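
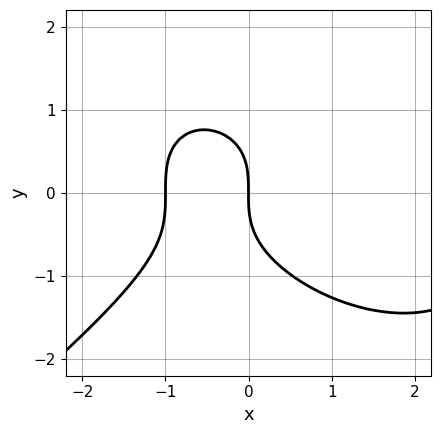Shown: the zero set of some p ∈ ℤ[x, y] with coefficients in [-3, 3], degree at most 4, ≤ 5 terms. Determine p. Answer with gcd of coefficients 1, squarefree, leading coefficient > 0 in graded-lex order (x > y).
First, the degree is 3 — the shape is more complex than any degree-2 curve.
Next, reading off the gridlines: one y-axis crossing is at y = 0; the x-axis gridline crossings are at x ∈ {-1, 0}.
Finally, assembling these constraints gives the stated polynomial.

x^3 - 2*y^3 - 2*x^2 - 3*x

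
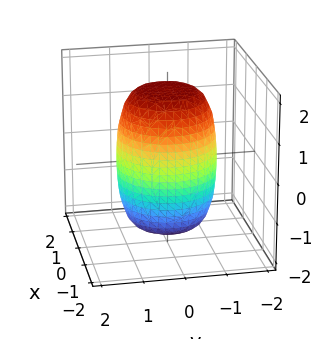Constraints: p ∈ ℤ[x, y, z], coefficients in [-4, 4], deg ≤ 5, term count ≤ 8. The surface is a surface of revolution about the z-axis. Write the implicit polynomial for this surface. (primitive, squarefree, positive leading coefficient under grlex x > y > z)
2*x^4 + 4*x^2*y^2 + 2*y^4 - x^2 - y^2 + z^2 - 3

The degree is 4 — a generic line meets the surface in up to 4 points.
By symmetry, the z-axis is an axis of rotation, so x and y enter only as x² + y².
Observable constraints: a circular section at z = 1 has radius between 1 and 2.
Matching integer coefficients to the picture gives p.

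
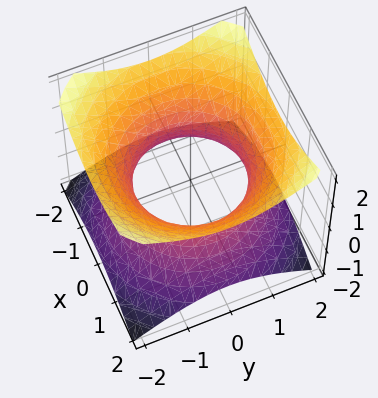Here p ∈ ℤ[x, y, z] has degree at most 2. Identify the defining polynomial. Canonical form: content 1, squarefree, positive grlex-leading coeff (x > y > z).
2*x^2 + 2*y^2 - 3*z^2 - 3

First, degree: an hourglass — one-sheet hyperboloid; a quadric, so deg p = 2.
Next, symmetries: mirror symmetry z ↦ −z ⇒ only even powers of z; the z-axis is an axis of rotation, so x and y enter only as x² + y².
Next, reading off the gridlines: a circular section at z = 1 has radius between 1 and 2; it misses every integer gridline on the z-axis.
Finally, the integer polynomial consistent with all of this is the stated p.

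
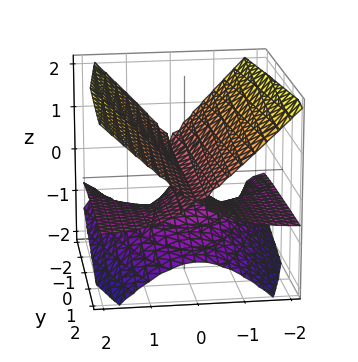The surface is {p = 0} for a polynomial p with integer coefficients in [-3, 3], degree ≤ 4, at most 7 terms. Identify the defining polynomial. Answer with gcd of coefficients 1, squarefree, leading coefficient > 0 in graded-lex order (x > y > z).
3*x^2*z - y*z^2 - 3*z^3 + 2*x^2 - 2*z^2

First, the degree is 3 — no degree-2 surface has this shape.
Then, observable constraints: one x-axis crossing is at x = 0; every point of the y-axis in the box is on the surface; it meets the z-axis at z = 0 (among the integer gridlines).
Finally, together with the visible shape, these determine p as stated.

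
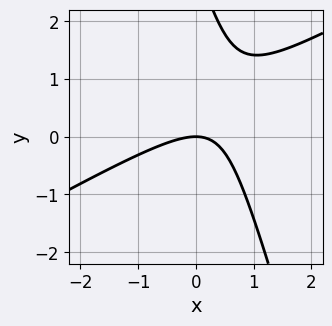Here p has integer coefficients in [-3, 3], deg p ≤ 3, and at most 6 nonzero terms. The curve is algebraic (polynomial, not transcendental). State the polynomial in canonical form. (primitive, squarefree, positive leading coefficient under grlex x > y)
2*x^2 - 3*x*y - y^2 + 3*y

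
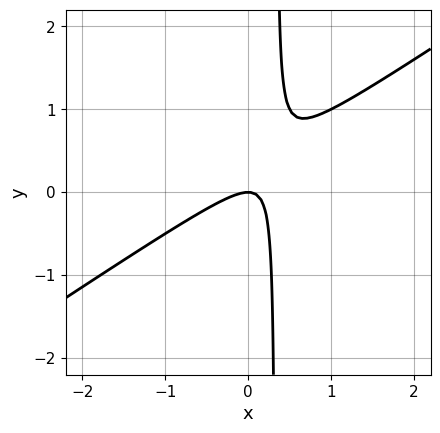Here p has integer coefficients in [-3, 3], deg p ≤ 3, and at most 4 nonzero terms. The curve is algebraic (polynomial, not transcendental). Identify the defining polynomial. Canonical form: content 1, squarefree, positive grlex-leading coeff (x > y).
1. The degree is 2 — a generic line meets the curve in up to 2 points.
2. From the axis intercepts and sections: it crosses the x-axis at the gridline x = 0; one y-axis crossing is at y = 0.
3. The integer polynomial consistent with all of this is the stated p.

2*x^2 - 3*x*y + y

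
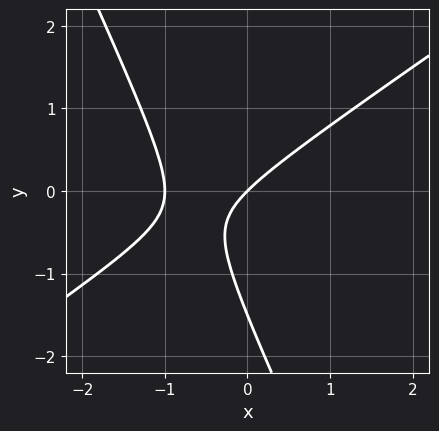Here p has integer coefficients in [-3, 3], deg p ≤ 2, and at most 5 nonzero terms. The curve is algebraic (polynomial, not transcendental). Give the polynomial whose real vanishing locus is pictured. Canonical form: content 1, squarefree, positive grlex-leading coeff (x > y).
First, deg p = 2. No degree-1 curve has this shape.
Then, from the axis intercepts and sections: one y-axis crossing is at y = 0; among the integer gridlines, it crosses the x-axis at x ∈ {-1, 0}.
Finally, fitting integer coefficients to these (and the overall shape) gives p.

3*x^2 - 3*x*y - 2*y^2 + 3*x - 3*y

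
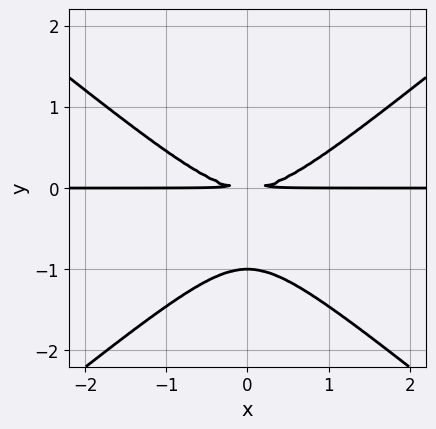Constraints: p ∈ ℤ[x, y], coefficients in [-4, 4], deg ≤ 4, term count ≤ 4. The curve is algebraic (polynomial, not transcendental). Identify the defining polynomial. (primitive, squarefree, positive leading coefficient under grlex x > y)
2*x^2*y - 3*y^3 - 3*y^2

First, degree: the shape is more complex than any degree-2 curve, so deg p = 3.
Next, symmetries: mirror symmetry x ↦ −x ⇒ only even powers of x.
Then, from the visible intercepts: every point of the x-axis in the box is on the curve; it meets the y-axis at y = -1 (among the integer gridlines).
Finally, together with the visible shape, these determine p as stated.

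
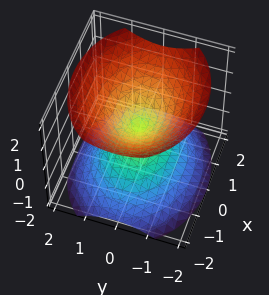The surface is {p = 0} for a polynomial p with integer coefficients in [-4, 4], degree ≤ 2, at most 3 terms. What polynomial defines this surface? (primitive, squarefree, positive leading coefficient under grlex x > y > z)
2*x^2 + 3*y^2 - 3*z^2

I count 2 distinct pieces. They look like related sheets of one shape, so recover p as a whole.
Degree: a double cone through the origin; a quadric, so deg p = 2.
Symmetries: mirror symmetry y ↦ −y ⇒ only even powers of y; it's symmetric under z → −z, forcing even powers of z; it's symmetric under x → −x, forcing even powers of x.
Against the integer gridlines: one z-axis crossing is at z = 0; it meets the y-axis at y = 0 (among the integer gridlines); one x-axis crossing is at x = 0.
Together with the visible shape, these determine p as stated.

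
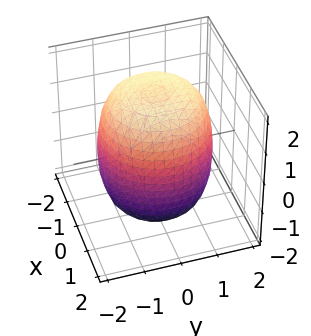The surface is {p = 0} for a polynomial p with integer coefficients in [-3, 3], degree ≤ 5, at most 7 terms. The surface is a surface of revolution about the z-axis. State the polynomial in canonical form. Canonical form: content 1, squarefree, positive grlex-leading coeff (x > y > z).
x^4 + 2*x^2*y^2 + y^4 - x^2 - y^2 + z^2 - 3

First, deg p = 4. The shape is more complex than any degree-3 surface.
Then, symmetries: the surface is invariant under rotation about z: p = q(x² + y², z).
Next, reading off the gridlines: a circular section at z = -1 has radius between 1 and 2.
Finally, the integer polynomial consistent with all of this is the stated p.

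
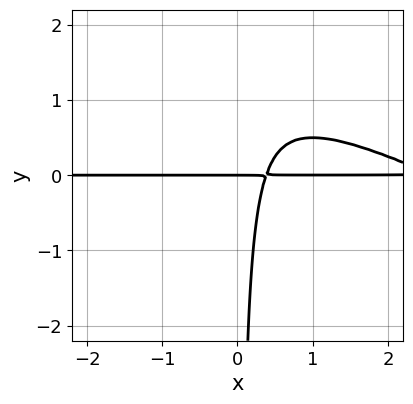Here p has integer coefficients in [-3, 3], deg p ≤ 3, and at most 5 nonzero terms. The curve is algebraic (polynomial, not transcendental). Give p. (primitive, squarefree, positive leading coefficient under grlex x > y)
x^2*y + 2*x*y^2 - 3*x*y + y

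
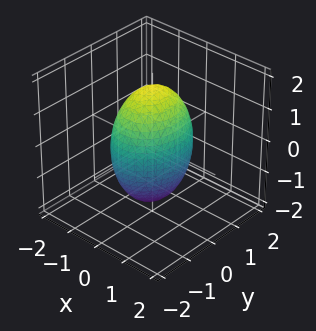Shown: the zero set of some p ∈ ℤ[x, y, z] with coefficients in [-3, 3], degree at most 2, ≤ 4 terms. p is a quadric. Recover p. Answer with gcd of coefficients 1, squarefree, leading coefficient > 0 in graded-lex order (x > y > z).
1. Degree: bounded and convex; a quadric, so deg p = 2.
2. Symmetries: the x ↦ −x reflection is a symmetry, so x appears only in even powers; it's symmetric under y → −y, forcing even powers of y; the z ↦ −z reflection is a symmetry, so z appears only in even powers.
3. From the axis intercepts and sections: among the integer gridlines, it crosses the x-axis at x ∈ {-1, 1}.
4. Solving for integer coefficients yields p as stated.

3*x^2 + 2*y^2 + z^2 - 3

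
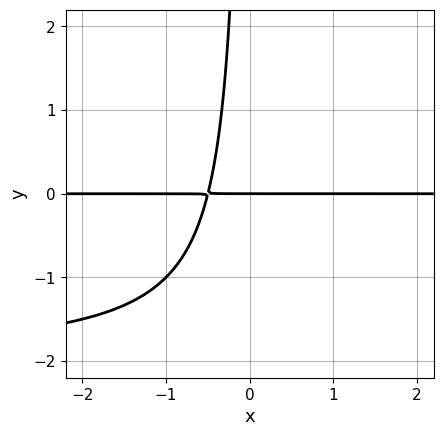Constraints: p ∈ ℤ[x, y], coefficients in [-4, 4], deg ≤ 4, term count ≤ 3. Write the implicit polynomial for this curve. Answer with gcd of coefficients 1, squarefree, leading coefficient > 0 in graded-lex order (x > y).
1. deg p = 3. The shape is more complex than any degree-2 curve.
2. Checking where it meets the axes: it meets the y-axis at y = 0 (among the integer gridlines); the visible x-axis segment lies entirely on the curve.
3. Matching integer coefficients to the picture gives p.

x*y^2 + 2*x*y + y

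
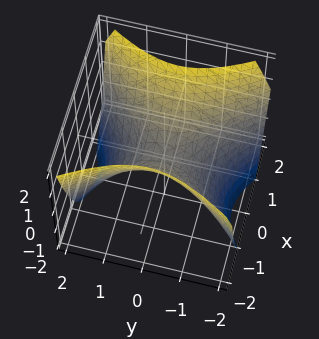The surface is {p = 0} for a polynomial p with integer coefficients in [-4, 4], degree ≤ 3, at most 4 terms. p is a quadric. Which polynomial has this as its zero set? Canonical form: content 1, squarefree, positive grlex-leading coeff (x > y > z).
3*x^2 - 2*y^2 - 3*z

First, degree: a saddle surface; a quadric, so deg p = 2.
Next, symmetries: it's symmetric under x → −x, forcing even powers of x; the y ↦ −y reflection is a symmetry, so y appears only in even powers.
Then, from the axis intercepts and sections: it crosses the z-axis at the gridline z = 0; it crosses the x-axis at the gridline x = 0.
Finally, solving for integer coefficients yields p as stated.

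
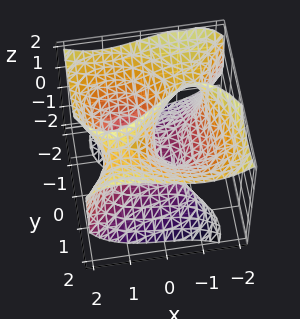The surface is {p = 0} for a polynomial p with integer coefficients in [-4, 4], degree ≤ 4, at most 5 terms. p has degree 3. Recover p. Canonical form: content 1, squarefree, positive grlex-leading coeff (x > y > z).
2*x^3 - 2*y^3 + 3*y*z^2 - 3*x*z - 2*x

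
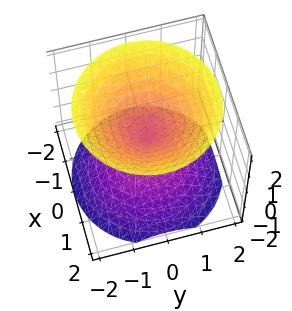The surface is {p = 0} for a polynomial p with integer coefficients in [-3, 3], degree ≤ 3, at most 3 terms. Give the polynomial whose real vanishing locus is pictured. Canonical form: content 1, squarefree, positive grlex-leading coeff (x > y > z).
x^2 + y^2 - z^2

1. The picture has 2 separate pieces. They look like related sheets of one shape, so recover p as a whole.
2. Degree: two nappes meeting at a single point; a quadric, so deg p = 2.
3. Symmetries: mirror symmetry z ↦ −z ⇒ only even powers of z; every cross-section ⟂ z is a circle, so x, y appear only via x² + y².
4. Against the integer gridlines: it crosses the z-axis at the gridline z = 0; one y-axis crossing is at y = 0; a circular section at z = 1 has radius exactly 1.
5. Putting this together gives p.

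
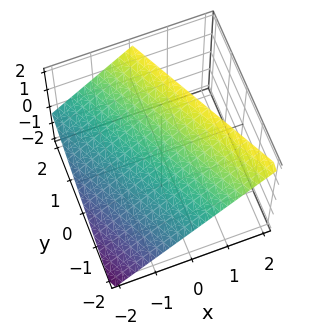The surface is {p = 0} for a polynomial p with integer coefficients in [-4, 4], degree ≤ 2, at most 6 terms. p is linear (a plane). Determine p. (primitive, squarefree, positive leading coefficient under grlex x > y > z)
(a) The degree is 1 — the surface is flat (a plane).
(b) From the visible intercepts: one z-axis crossing is at z = 1; one x-axis crossing is at x = -1; one y-axis crossing is at y = -2.
(c) Together with the visible shape, these determine p as stated.

2*x + y - 2*z + 2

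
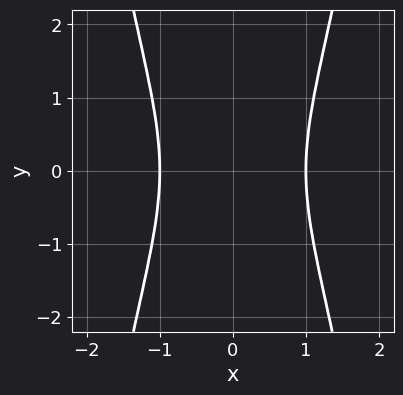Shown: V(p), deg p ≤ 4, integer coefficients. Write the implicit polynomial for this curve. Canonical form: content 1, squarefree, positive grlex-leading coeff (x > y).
2*x^4 - y^2 - 2

First, degree: no degree-3 curve has this shape, so deg p = 4.
Next, symmetries: it's symmetric under y → −y, forcing even powers of y; it's symmetric under x → −x, forcing even powers of x.
Next, against the integer gridlines: the curve avoids every integer y-axis point in the box; among the integer gridlines, it crosses the x-axis at x ∈ {-1, 1}.
Finally, fitting integer coefficients to these (and the overall shape) gives p.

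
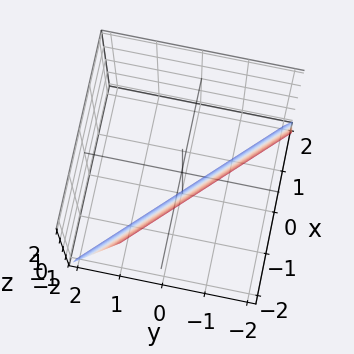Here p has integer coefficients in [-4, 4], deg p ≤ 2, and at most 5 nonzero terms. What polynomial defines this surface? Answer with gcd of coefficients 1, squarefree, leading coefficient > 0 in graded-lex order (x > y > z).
1. Degree: every cross-section is a straight line — this is a plane, so deg p = 1.
2. Against the integer gridlines: it crosses the z-axis at the gridline z = -2.
3. These observations pin down the coefficients.

3*x + 3*y + z + 2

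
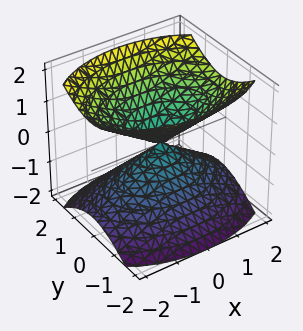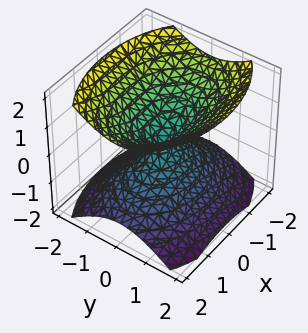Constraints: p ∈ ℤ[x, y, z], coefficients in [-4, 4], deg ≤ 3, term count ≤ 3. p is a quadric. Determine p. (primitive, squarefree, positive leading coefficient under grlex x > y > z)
x^2 + 2*y^2 - 2*z^2

First, I count 2 distinct pieces. Treating them together as one polynomial.
Then, deg p = 2. A double cone through the origin; a quadric.
Then, symmetries: mirror symmetry y ↦ −y ⇒ only even powers of y; mirror symmetry z ↦ −z ⇒ only even powers of z; mirror symmetry x ↦ −x ⇒ only even powers of x.
Next, against the integer gridlines: it meets the x-axis at x = 0 (among the integer gridlines); it meets the y-axis at y = 0 (among the integer gridlines); it meets the z-axis at z = 0 (among the integer gridlines).
Finally, solving for integer coefficients yields p as stated.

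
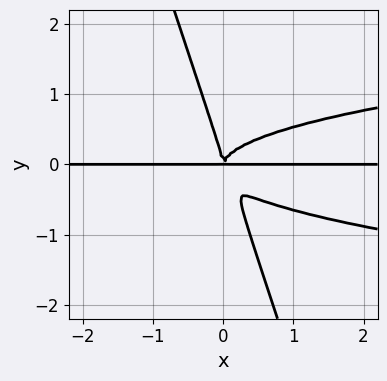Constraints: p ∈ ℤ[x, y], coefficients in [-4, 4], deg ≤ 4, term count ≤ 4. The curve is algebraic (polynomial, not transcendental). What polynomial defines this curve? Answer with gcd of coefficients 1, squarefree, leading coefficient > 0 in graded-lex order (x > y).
(a) deg p = 4. The shape is more complex than any degree-3 curve.
(b) Observable constraints: every point of the x-axis in the box is on the curve.
(c) The integer polynomial consistent with all of this is the stated p.

3*x*y^3 + y^4 - x^2*y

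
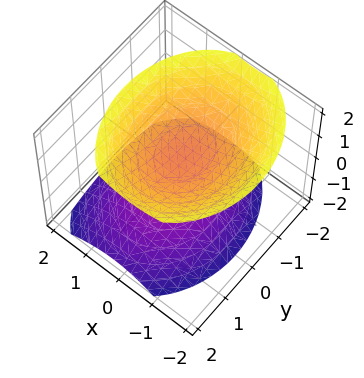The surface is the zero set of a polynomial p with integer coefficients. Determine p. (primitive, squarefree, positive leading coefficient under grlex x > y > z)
3*x^2 + x*z + 2*y^2 - 3*z^2 + 2

First, I count 2 distinct pieces.
Next, degree: the shape is more complex than any degree-1 surface, so deg p = 2.
Then, checking where it meets the axes: the surface avoids every integer x-axis point in the box; no y-intercept at any integer in the box.
Finally, fitting integer coefficients to these (and the overall shape) gives p.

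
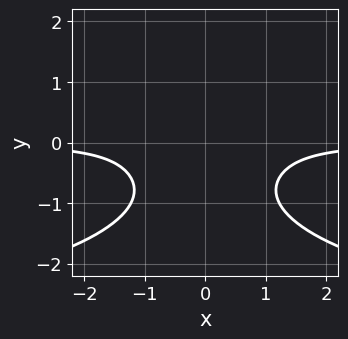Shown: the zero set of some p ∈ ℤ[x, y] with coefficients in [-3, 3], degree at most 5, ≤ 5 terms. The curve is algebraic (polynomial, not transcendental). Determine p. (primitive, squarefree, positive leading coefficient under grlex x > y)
x^2*y^2 + y^4 + 3*x^2*y + 2

The degree is 4 — the shape is more complex than any degree-3 curve.
Symmetries: mirror symmetry x ↦ −x ⇒ only even powers of x.
Reading off the gridlines: the curve avoids every integer x-axis point in the box; the curve avoids every integer y-axis point in the box.
Matching integer coefficients to the picture gives p.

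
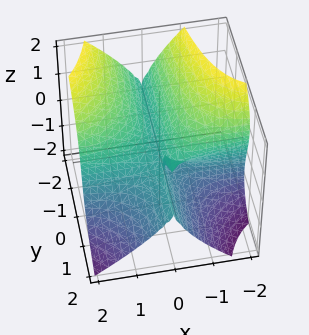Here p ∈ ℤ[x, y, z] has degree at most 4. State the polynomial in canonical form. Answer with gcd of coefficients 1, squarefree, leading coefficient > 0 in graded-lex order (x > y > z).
2*x^2*y + z^3 - x^2 + x*z

The degree is 3 — the shape is more complex than any degree-2 surface.
From the axis intercepts and sections: it crosses the x-axis at the gridline x = 0; every point of the y-axis in the box is on the surface; it meets the z-axis at z = 0 (among the integer gridlines).
The integer polynomial consistent with all of this is the stated p.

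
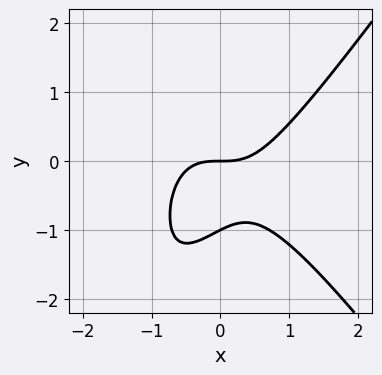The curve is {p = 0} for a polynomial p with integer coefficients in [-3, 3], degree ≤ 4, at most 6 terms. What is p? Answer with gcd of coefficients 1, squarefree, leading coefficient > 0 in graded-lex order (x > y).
2*x^3 - x*y^2 - 2*y^2 - 2*y

deg p = 3.
Reading off the gridlines: one x-axis crossing is at x = 0; the y-axis gridline crossings are at y ∈ {-1, 0}.
Assembling these constraints gives the stated polynomial.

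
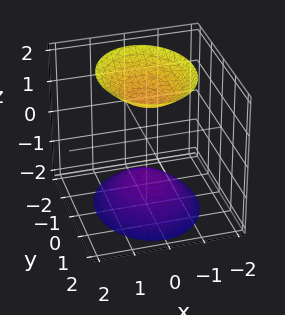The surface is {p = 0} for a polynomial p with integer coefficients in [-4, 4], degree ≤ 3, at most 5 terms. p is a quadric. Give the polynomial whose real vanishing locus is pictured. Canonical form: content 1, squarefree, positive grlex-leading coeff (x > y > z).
(a) The picture has 2 separate pieces. Treating them together as one polynomial.
(b) Degree: two separate bowl-shaped sheets opening away from each other; a quadric, so deg p = 2.
(c) Symmetries: mirror symmetry x ↦ −x ⇒ only even powers of x; the z ↦ −z reflection is a symmetry, so z appears only in even powers; mirror symmetry y ↦ −y ⇒ only even powers of y.
(d) Against the integer gridlines: no y-intercept at any integer in the box; the surface avoids every integer x-axis point in the box.
(e) Putting this together gives p.

3*x^2 + 2*y^2 - 2*z^2 + 3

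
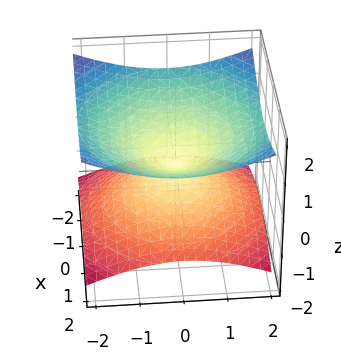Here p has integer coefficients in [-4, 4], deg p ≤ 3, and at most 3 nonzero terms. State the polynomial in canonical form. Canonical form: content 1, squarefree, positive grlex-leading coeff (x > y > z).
x^2 + y^2 - 3*z^2

The degree is 2 — two nappes meeting at a single point; a quadric.
Symmetries: every cross-section ⟂ z is a circle, so x, y appear only via x² + y²; the z ↦ −z reflection is a symmetry, so z appears only in even powers.
Against the integer gridlines: it meets the z-axis at z = 0 (among the integer gridlines); one x-axis crossing is at x = 0; it meets the y-axis at y = 0 (among the integer gridlines); a circular section at z = 1 has radius between 1 and 2.
The integer polynomial consistent with all of this is the stated p.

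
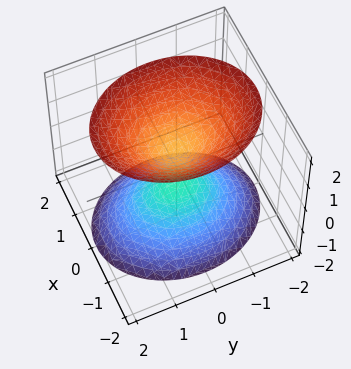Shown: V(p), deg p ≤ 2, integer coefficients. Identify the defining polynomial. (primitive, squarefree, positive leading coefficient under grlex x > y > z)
3*x^2 + 2*y^2 - 2*z^2 + 1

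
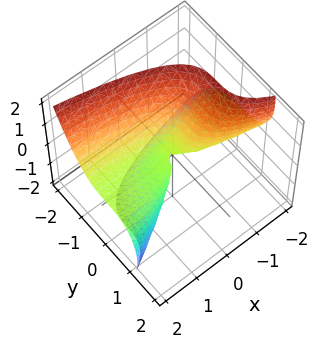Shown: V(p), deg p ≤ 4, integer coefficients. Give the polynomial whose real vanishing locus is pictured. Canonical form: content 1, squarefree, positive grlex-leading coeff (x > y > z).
3*y^3 + 3*x*z + 2*z^2

1. The degree is 3 — a generic line meets the surface in up to 3 points.
2. Against the integer gridlines: it meets the y-axis at y = 0 (among the integer gridlines); it meets the z-axis at z = 0 (among the integer gridlines); the visible x-axis segment lies entirely on the surface.
3. Together with the visible shape, these determine p as stated.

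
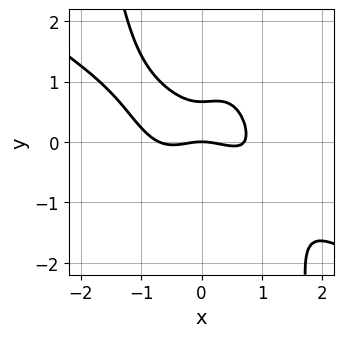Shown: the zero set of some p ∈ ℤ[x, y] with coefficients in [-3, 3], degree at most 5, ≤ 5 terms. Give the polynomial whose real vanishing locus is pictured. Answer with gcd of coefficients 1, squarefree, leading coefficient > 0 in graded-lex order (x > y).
(a) The degree is 4 — a generic line meets the curve in up to 4 points.
(b) Observable constraints: one y-axis crossing is at y = 0; it meets the x-axis at x = 0 (among the integer gridlines).
(c) Together with the visible shape, these determine p as stated.

2*x^4 + 3*x^3*y - x^2 + 3*y^2 - 2*y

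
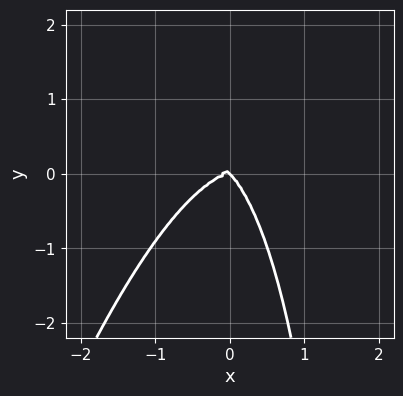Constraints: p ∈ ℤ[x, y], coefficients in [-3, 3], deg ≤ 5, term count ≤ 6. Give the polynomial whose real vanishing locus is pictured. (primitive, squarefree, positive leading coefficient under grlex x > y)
(a) deg p = 4. No degree-3 curve has this shape.
(b) Against the integer gridlines: it meets the x-axis at x = 0 (among the integer gridlines); it crosses the y-axis at the gridline y = 0.
(c) Solving for integer coefficients yields p as stated.

3*x^4 + 3*x^2*y^2 - x*y^3 + 3*x*y^2 + 3*y^3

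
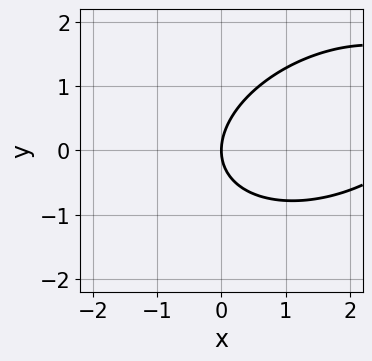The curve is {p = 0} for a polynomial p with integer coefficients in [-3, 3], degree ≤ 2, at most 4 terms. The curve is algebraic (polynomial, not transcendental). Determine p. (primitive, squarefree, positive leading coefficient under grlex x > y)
x^2 - x*y + 2*y^2 - 3*x

1. The degree is 2 — the shape is more complex than any degree-1 curve.
2. Reading off the gridlines: it meets the x-axis at x = 0 (among the integer gridlines); it meets the y-axis at y = 0 (among the integer gridlines).
3. Matching integer coefficients to the picture gives p.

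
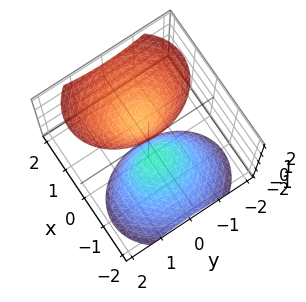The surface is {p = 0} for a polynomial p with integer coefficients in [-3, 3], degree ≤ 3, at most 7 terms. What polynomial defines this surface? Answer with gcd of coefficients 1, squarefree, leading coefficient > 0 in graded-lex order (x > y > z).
There are 2 components. Treating them together as one polynomial.
The degree is 2 — a generic line meets the surface in up to 2 points.
From the visible intercepts: the surface avoids every integer x-axis point in the box; among the integer gridlines, it crosses the z-axis at z ∈ {-1, 1}.
Fitting integer coefficients to these (and the overall shape) gives p.

3*x^2 - 3*x*z + 2*y^2 - z^2 + 1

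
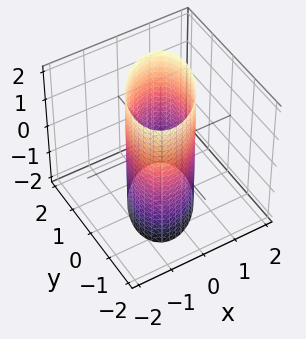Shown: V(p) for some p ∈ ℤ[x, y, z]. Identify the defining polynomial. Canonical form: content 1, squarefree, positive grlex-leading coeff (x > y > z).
1. Degree: no degree-1 surface has this shape, so deg p = 2.
2. Reading off the gridlines: the surface avoids every integer z-axis point in the box; the x-axis gridline crossings are at x ∈ {-1, 1}.
3. The integer polynomial consistent with all of this is the stated p.

3*x^2 - 2*x*y + 2*y^2 - 3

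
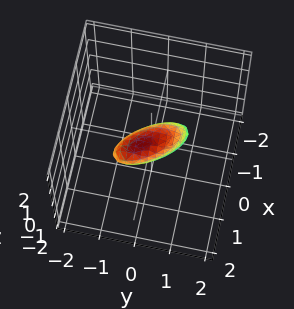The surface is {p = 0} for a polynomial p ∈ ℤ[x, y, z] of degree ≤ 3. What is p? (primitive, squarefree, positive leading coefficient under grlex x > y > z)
1. deg p = 2. No degree-1 surface has this shape.
2. Solving for integer coefficients yields p as stated.

3*x^2 + 3*x*y - 2*x*z + 2*y^2 + 3*z^2 - 1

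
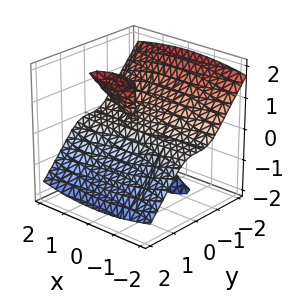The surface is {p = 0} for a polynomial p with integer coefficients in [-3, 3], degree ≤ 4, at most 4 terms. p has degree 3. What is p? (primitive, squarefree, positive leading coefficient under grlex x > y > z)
x^2*z + 3*y^3 - 3*y*z^2 + z^3

First, there are 3 components. Treating them together as one polynomial.
Then, deg p = 3. A generic line meets the surface in up to 3 points.
Then, against the integer gridlines: one y-axis crossing is at y = 0; it crosses the z-axis at the gridline z = 0; the visible x-axis segment lies entirely on the surface.
Finally, matching integer coefficients to the picture gives p.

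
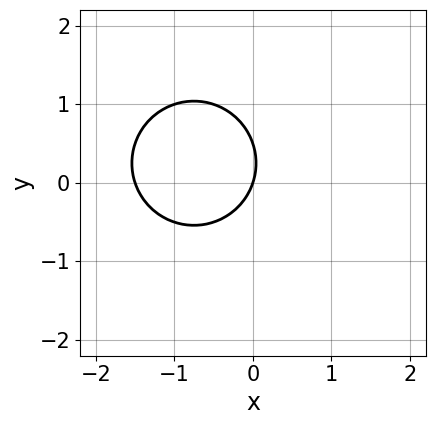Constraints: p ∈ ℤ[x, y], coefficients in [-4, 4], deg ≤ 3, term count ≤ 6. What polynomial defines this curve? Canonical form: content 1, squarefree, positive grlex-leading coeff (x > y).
2*x^2 + 2*y^2 + 3*x - y

(a) Degree: the shape is more complex than any degree-1 curve, so deg p = 2.
(b) Reading off the gridlines: it meets the x-axis at x = 0 (among the integer gridlines); it meets the y-axis at y = 0 (among the integer gridlines).
(c) Matching integer coefficients to the picture gives p.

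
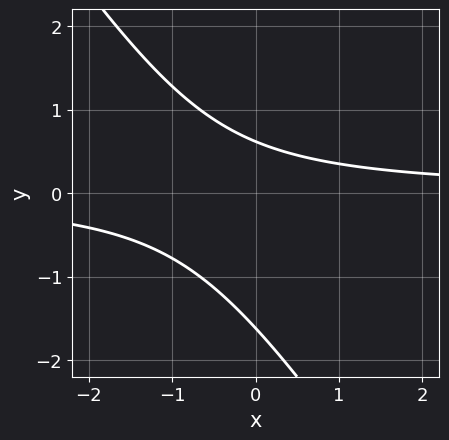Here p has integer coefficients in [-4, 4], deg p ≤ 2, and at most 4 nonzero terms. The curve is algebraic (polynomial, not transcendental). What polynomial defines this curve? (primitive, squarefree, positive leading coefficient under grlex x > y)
1. The degree is 2 — the shape is more complex than any degree-1 curve.
2. Checking where it meets the axes: the curve avoids every integer x-axis point in the box.
3. These observations pin down the coefficients.

3*x*y + 2*y^2 + 2*y - 2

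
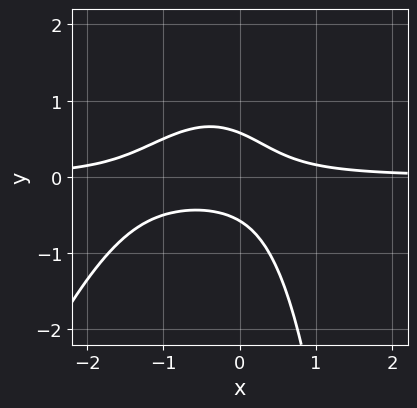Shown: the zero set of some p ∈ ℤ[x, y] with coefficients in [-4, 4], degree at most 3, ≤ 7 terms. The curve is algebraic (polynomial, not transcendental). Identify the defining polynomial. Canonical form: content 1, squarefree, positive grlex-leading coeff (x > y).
(a) deg p = 3. A generic line meets the curve in up to 3 points.
(b) From the visible intercepts: no x-intercept at any integer in the box.
(c) These observations pin down the coefficients.

3*x^2*y - x*y^2 + 3*x*y + 3*y^2 - 1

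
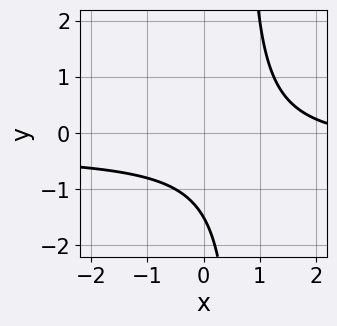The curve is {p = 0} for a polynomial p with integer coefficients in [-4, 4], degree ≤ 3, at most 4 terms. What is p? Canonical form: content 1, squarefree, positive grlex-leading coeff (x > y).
3*x*y + x - 2*y - 3

1. Degree: a generic line meets the curve in up to 2 points, so deg p = 2.
2. Against the integer gridlines: the curve avoids every integer x-axis point in the box.
3. These observations pin down the coefficients.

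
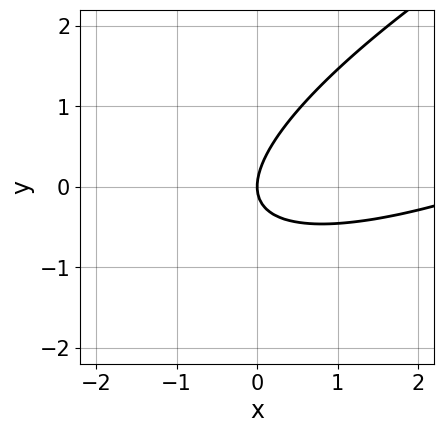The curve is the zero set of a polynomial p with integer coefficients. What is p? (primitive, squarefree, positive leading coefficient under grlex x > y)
x^2 - 3*x*y + 3*y^2 - 3*x

First, deg p = 2. The shape is more complex than any degree-1 curve.
Then, reading off the gridlines: one y-axis crossing is at y = 0; it crosses the x-axis at the gridline x = 0.
Finally, assembling these constraints gives the stated polynomial.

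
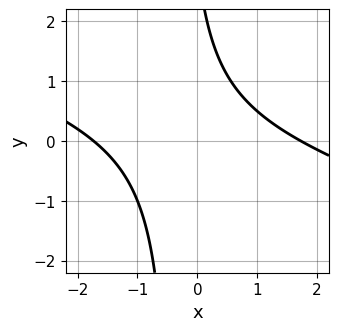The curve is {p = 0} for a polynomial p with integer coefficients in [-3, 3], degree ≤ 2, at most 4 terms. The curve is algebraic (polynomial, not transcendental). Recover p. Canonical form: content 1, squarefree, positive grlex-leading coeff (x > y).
x^2 + 3*x*y + y - 3

1. The degree is 2 — a generic line meets the curve in up to 2 points.
2. From the axis intercepts and sections: the curve avoids every integer y-axis point in the box.
3. These observations pin down the coefficients.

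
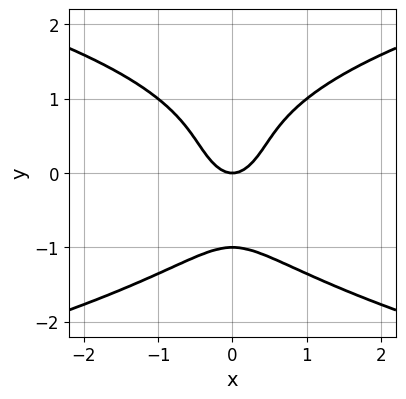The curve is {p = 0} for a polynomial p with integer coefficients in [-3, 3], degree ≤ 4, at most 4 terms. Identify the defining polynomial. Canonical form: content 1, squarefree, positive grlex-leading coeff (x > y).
y^4 - 2*x^2 + y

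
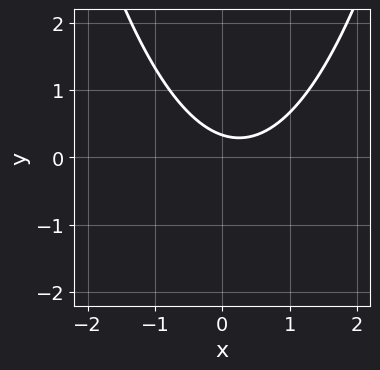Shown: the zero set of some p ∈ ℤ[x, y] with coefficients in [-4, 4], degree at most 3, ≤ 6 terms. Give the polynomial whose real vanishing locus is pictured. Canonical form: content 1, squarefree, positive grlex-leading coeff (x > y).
(a) deg p = 2. No degree-1 curve has this shape.
(b) From the visible intercepts: it misses every integer gridline on the x-axis.
(c) Together with the visible shape, these determine p as stated.

2*x^2 - x - 3*y + 1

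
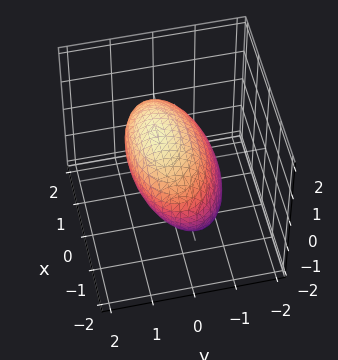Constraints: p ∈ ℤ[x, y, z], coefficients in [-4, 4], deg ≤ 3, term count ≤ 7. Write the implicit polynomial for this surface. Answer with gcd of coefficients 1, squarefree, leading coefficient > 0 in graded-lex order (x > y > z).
x^2 + 3*y^2 - 2*y*z + 2*z^2 - 3

1. Degree: a generic line meets the surface in up to 2 points, so deg p = 2.
2. Against the integer gridlines: among the integer gridlines, it crosses the y-axis at y ∈ {-1, 1}.
3. Solving for integer coefficients yields p as stated.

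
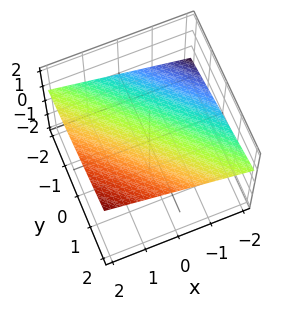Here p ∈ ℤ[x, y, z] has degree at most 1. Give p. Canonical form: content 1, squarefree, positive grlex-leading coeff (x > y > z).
x + y - 3*z + 2

First, deg p = 1. Every cross-section is a straight line — this is a plane.
Next, observable constraints: one x-axis crossing is at x = -2; one y-axis crossing is at y = -2.
Finally, assembling these constraints gives the stated polynomial.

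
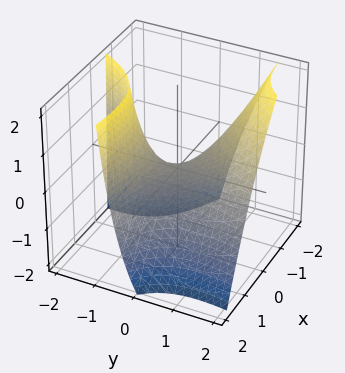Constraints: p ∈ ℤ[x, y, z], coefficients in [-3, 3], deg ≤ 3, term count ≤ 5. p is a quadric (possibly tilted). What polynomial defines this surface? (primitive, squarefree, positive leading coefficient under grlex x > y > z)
x^2 + 3*x*y - y^2 + y*z + 2*z

1. deg p = 2. No degree-1 surface has this shape.
2. Reading off the gridlines: one y-axis crossing is at y = 0; one z-axis crossing is at z = 0; one x-axis crossing is at x = 0.
3. Putting this together gives p.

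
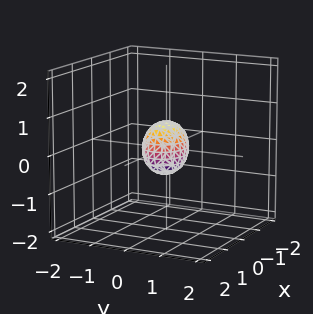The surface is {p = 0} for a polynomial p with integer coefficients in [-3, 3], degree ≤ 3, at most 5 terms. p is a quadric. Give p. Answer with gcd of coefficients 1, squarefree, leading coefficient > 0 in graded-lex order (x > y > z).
The degree is 2 — bounded and convex; a quadric.
Symmetries: it's symmetric under x → −x, forcing even powers of x; it's symmetric under y → −y, forcing even powers of y; the z ↦ −z reflection is a symmetry, so z appears only in even powers.
Solving for integer coefficients yields p as stated.

2*x^2 + 3*y^2 + 2*z^2 - 1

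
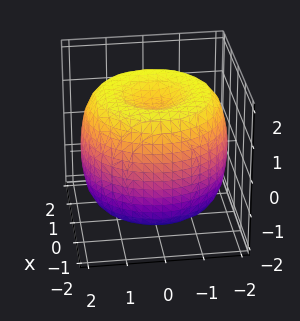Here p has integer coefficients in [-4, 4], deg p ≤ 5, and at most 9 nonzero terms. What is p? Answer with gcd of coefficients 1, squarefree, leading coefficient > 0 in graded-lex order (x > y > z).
1. deg p = 4.
2. Symmetries: every cross-section ⟂ z is a circle, so x, y appear only via x² + y².
3. Checking where it meets the axes: a circular section at z = 0 has radius between 1 and 2.
4. Together with the visible shape, these determine p as stated.

x^4 + 2*x^2*y^2 + y^4 - 3*x^2 - 3*y^2 + 2*z^2 - 3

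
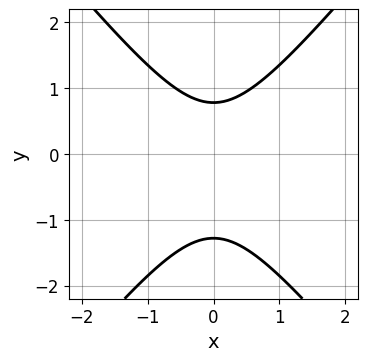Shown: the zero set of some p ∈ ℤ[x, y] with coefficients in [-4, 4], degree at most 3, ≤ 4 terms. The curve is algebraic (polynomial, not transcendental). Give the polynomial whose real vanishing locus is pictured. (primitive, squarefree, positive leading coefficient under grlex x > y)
3*x^2 - 2*y^2 - y + 2

1. The degree is 2 — the shape is more complex than any degree-1 curve.
2. Symmetries: it's symmetric under x → −x, forcing even powers of x.
3. Checking where it meets the axes: the curve avoids every integer x-axis point in the box.
4. Matching integer coefficients to the picture gives p.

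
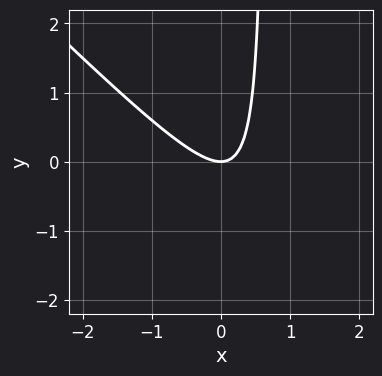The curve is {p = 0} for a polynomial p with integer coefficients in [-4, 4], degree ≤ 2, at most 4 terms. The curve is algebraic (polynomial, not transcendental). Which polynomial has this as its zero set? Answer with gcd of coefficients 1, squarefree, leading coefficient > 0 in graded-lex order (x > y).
First, degree: the shape is more complex than any degree-1 curve, so deg p = 2.
Then, checking where it meets the axes: it meets the x-axis at x = 0 (among the integer gridlines); it crosses the y-axis at the gridline y = 0.
Finally, these observations pin down the coefficients.

3*x^2 + 3*x*y - 2*y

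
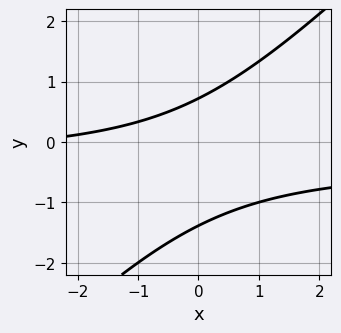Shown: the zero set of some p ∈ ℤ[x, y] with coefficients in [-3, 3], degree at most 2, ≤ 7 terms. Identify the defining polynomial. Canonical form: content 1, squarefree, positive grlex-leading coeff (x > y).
3*x*y - 3*y^2 + x - 2*y + 3

First, deg p = 2.
Next, observable constraints: no x-intercept at any integer in the box.
Finally, assembling these constraints gives the stated polynomial.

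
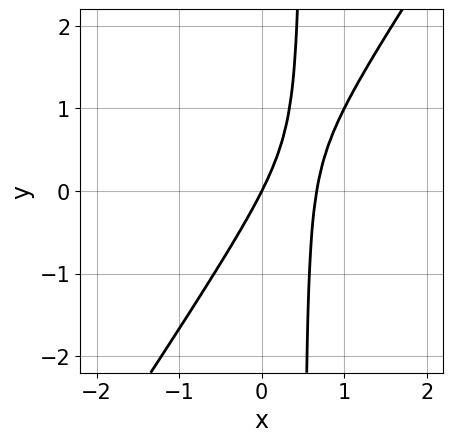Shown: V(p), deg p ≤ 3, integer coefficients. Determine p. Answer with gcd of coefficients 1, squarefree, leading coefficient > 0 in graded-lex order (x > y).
3*x^2 - 2*x*y - 2*x + y

Degree: a generic line meets the curve in up to 2 points, so deg p = 2.
Reading off the gridlines: it meets the y-axis at y = 0 (among the integer gridlines); it crosses the x-axis at the gridline x = 0.
Fitting integer coefficients to these (and the overall shape) gives p.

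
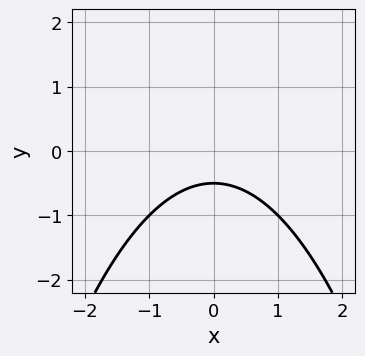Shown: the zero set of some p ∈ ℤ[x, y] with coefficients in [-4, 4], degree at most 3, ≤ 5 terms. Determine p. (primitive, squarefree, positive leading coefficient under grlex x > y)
Degree: the shape is more complex than any degree-1 curve, so deg p = 2.
Symmetries: it's symmetric under x → −x, forcing even powers of x.
From the visible intercepts: the curve avoids every integer x-axis point in the box.
These observations pin down the coefficients.

x^2 + 2*y + 1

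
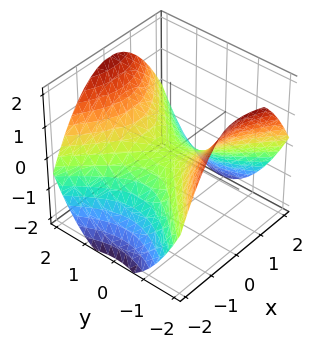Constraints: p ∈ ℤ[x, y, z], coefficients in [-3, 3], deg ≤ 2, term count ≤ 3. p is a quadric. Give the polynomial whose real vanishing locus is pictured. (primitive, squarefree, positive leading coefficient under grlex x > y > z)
The degree is 2 — a saddle surface; a quadric.
Symmetries: the y ↦ −y reflection is a symmetry, so y appears only in even powers; mirror symmetry x ↦ −x ⇒ only even powers of x.
Reading off the gridlines: one x-axis crossing is at x = 0; it crosses the y-axis at the gridline y = 0.
Matching integer coefficients to the picture gives p.

x^2 - y^2 + 2*z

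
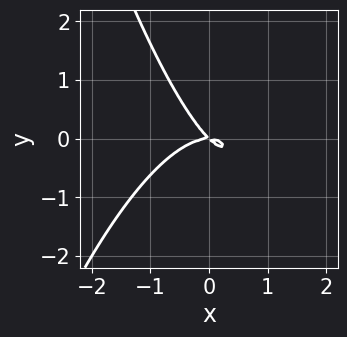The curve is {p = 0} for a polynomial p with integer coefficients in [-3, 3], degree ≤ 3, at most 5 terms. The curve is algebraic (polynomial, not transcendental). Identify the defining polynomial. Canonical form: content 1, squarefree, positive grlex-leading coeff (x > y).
First, deg p = 3. The shape is more complex than any degree-2 curve.
Then, from the visible intercepts: it crosses the y-axis at the gridline y = 0; it meets the x-axis at x = 0 (among the integer gridlines).
Finally, these observations pin down the coefficients.

x^3 + x*y + y^2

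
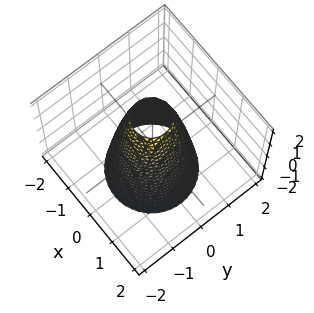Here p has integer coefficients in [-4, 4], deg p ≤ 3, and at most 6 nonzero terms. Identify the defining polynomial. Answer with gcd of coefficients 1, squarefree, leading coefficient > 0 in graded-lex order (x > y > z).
3*x^2 + 3*y^2 + z - 3

deg p = 2. The shape is more complex than any degree-1 surface.
Symmetries: rotational symmetry about the z-axis ⇒ p depends on x, y only through x² + y².
Checking where it meets the axes: among the integer gridlines, it crosses the x-axis at x ∈ {-1, 1}; the y-axis gridline crossings are at y ∈ {-1, 1}.
Assembling these constraints gives the stated polynomial.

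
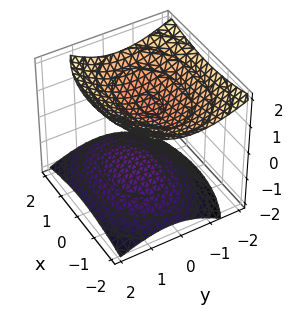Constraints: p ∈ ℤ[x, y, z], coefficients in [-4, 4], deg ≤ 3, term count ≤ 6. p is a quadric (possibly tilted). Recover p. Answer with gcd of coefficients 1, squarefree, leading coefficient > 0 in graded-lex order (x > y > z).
1. There are 2 components. Treating them together as one polynomial.
2. The degree is 2 — a generic line meets the surface in up to 2 points.
3. Reading off the gridlines: it misses every integer gridline on the y-axis; the z-axis gridline crossings are at z ∈ {-1, 1}; the surface avoids every integer x-axis point in the box.
4. Solving for integer coefficients yields p as stated.

x^2 + 2*y^2 + y*z - 3*z^2 + 3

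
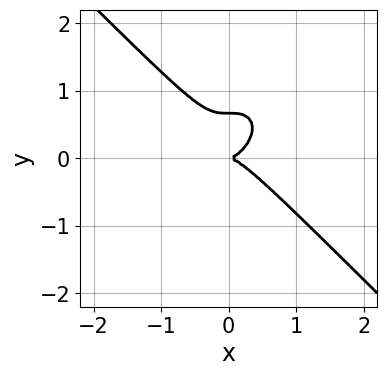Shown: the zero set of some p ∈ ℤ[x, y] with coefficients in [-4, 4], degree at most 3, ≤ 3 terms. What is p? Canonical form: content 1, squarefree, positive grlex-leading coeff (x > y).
3*x^3 + 3*y^3 - 2*y^2

First, degree: a generic line meets the curve in up to 3 points, so deg p = 3.
Next, from the visible intercepts: it meets the x-axis at x = 0 (among the integer gridlines); one y-axis crossing is at y = 0.
Finally, assembling these constraints gives the stated polynomial.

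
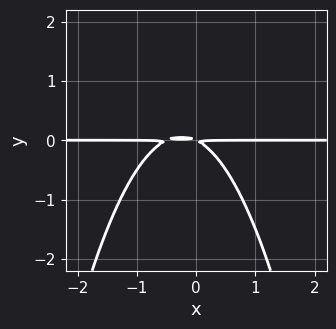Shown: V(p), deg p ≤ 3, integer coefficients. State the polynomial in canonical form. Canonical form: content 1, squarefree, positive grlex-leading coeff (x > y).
2*x^2*y + x*y + 2*y^2

(a) deg p = 3. The shape is more complex than any degree-2 curve.
(b) Against the integer gridlines: the visible x-axis segment lies entirely on the curve.
(c) Solving for integer coefficients yields p as stated.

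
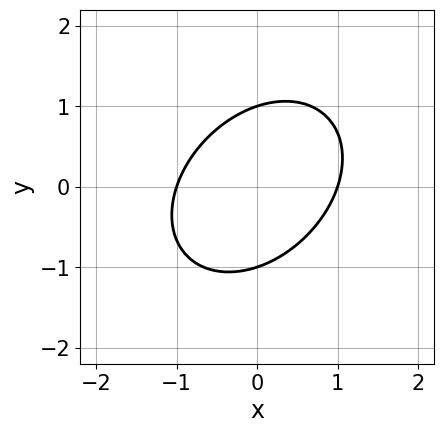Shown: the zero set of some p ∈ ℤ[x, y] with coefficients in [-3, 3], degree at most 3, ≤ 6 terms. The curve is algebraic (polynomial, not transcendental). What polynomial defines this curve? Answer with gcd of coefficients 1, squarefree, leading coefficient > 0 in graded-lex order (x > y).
3*x^2 - 2*x*y + 3*y^2 - 3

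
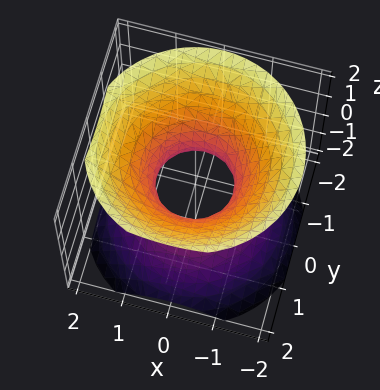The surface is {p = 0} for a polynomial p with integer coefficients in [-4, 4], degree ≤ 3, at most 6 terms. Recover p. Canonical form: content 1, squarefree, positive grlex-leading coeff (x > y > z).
(a) The degree is 2 — one connected sheet with a waist; a quadric.
(b) Symmetry: every cross-section ⟂ z is a circle, so x, y appear only via x² + y²; mirror symmetry z ↦ −z ⇒ only even powers of z.
(c) From the axis intercepts and sections: a circular section at z = 1 has radius between 1 and 2; it misses every integer gridline on the z-axis.
(d) Putting this together gives p.

3*x^2 + 3*y^2 - 3*z^2 - 2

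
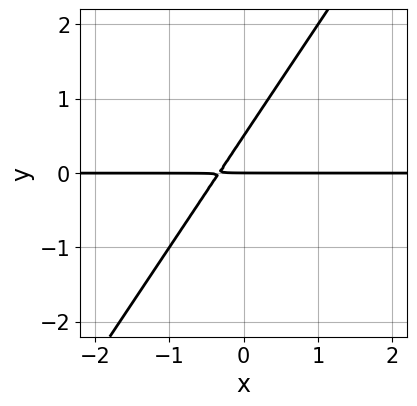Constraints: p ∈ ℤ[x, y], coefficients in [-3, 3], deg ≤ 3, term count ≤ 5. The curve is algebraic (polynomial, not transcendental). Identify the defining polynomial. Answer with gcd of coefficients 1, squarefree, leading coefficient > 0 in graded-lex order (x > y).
First, the degree is 2 — the shape is more complex than any degree-1 curve.
Then, from the axis intercepts and sections: one y-axis crossing is at y = 0; every point of the x-axis in the box is on the curve.
Finally, matching integer coefficients to the picture gives p.

3*x*y - 2*y^2 + y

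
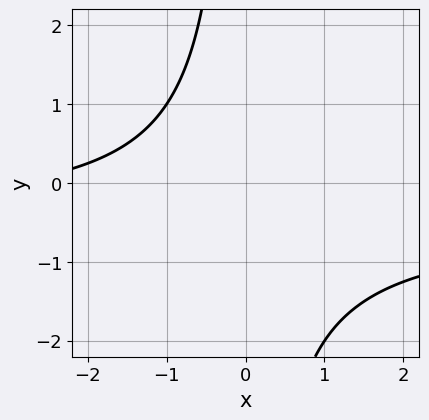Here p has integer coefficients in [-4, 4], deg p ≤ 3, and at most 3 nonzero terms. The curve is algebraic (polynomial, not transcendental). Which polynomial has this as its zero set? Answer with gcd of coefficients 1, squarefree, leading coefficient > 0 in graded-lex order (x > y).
(a) Degree: a generic line meets the curve in up to 2 points, so deg p = 2.
(b) Reading off the gridlines: the curve avoids every integer x-axis point in the box; it misses every integer gridline on the y-axis.
(c) Matching integer coefficients to the picture gives p.

2*x*y + x + 3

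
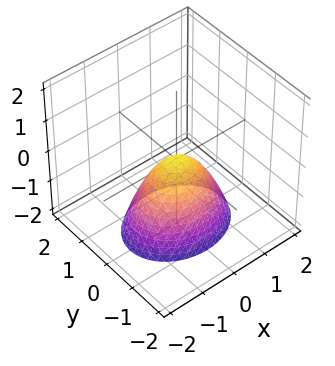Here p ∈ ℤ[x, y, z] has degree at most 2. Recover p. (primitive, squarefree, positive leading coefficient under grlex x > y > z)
First, deg p = 2. A paraboloid; a quadric.
Next, symmetries: mirror symmetry y ↦ −y ⇒ only even powers of y; mirror symmetry x ↦ −x ⇒ only even powers of x.
Next, against the integer gridlines: it meets the z-axis at z = 0 (among the integer gridlines); it meets the x-axis at x = 0 (among the integer gridlines).
Finally, the integer polynomial consistent with all of this is the stated p.

2*x^2 + 3*y^2 + 2*z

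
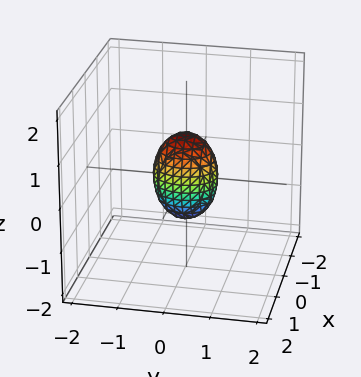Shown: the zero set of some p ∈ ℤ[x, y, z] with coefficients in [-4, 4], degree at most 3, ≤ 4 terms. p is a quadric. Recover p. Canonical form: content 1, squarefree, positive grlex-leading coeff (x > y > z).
3*x^2 + 2*y^2 + z^2 - 1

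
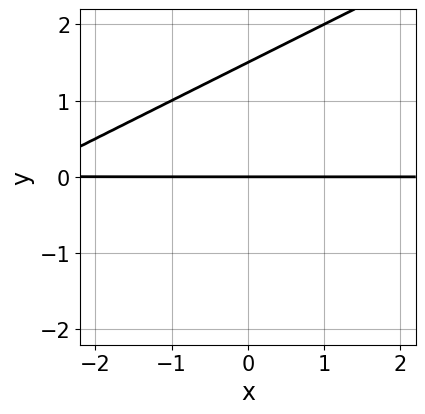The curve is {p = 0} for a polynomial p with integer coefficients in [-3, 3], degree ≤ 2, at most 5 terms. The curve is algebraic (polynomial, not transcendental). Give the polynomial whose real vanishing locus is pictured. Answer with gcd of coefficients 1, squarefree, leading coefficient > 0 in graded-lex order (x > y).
(a) Degree: the shape is more complex than any degree-1 curve, so deg p = 2.
(b) From the visible intercepts: it meets the y-axis at y = 0 (among the integer gridlines); the visible x-axis segment lies entirely on the curve.
(c) The integer polynomial consistent with all of this is the stated p.

x*y - 2*y^2 + 3*y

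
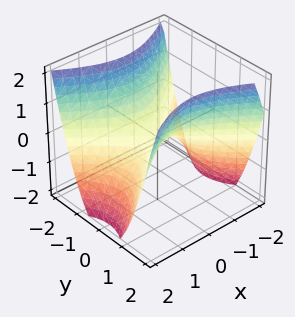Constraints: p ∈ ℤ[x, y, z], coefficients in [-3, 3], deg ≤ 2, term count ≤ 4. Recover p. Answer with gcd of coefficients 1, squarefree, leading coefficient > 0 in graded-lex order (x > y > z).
(a) The degree is 2 — a saddle surface; a quadric.
(b) Symmetries: mirror symmetry y ↦ −y ⇒ only even powers of y; mirror symmetry x ↦ −x ⇒ only even powers of x.
(c) Reading off the gridlines: it crosses the y-axis at the gridline y = 0; one x-axis crossing is at x = 0.
(d) Fitting integer coefficients to these (and the overall shape) gives p.

2*x^2 - 3*y^2 + 3*z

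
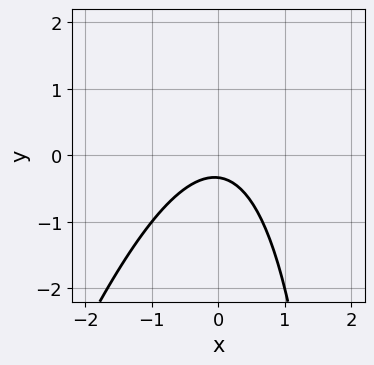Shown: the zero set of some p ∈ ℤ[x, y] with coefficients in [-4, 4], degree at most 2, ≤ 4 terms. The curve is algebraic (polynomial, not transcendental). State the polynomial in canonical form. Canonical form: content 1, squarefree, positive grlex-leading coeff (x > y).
First, degree: the shape is more complex than any degree-1 curve, so deg p = 2.
Next, reading off the gridlines: no x-intercept at any integer in the box.
Finally, assembling these constraints gives the stated polynomial.

3*x^2 - x*y + 3*y + 1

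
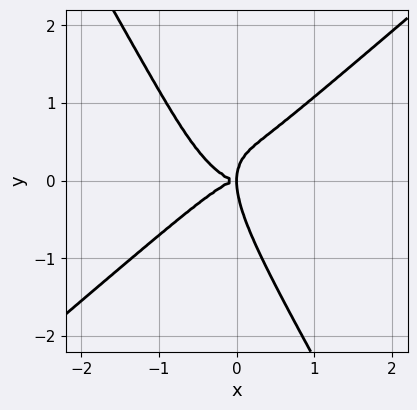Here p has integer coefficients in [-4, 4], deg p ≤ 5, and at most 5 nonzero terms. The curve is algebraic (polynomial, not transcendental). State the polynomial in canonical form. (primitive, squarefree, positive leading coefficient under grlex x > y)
3*x^4 - 3*x*y^3 - 2*y^4 + 3*x*y^2

First, deg p = 4. A generic line meets the curve in up to 4 points.
Then, from the axis intercepts and sections: it crosses the y-axis at the gridline y = 0; one x-axis crossing is at x = 0.
Finally, the integer polynomial consistent with all of this is the stated p.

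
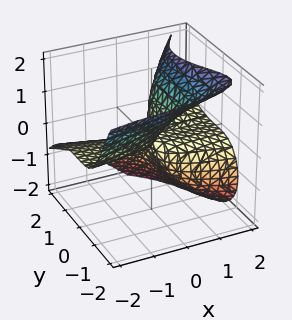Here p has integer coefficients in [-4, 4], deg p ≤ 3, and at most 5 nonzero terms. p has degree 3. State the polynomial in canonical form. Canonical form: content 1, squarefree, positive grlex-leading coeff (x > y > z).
x*y*z - y^3 - z^3 + 3*x*z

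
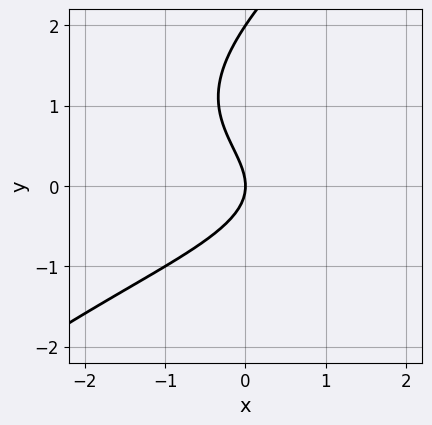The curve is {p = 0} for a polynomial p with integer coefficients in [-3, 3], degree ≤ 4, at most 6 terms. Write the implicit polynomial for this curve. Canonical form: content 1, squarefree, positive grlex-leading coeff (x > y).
(a) Degree: no degree-2 curve has this shape, so deg p = 3.
(b) From the axis intercepts and sections: the y-axis gridline crossings are at y ∈ {0, 2}; one x-axis crossing is at x = 0.
(c) The integer polynomial consistent with all of this is the stated p.

x*y^2 - y^3 + 2*y^2 + 2*x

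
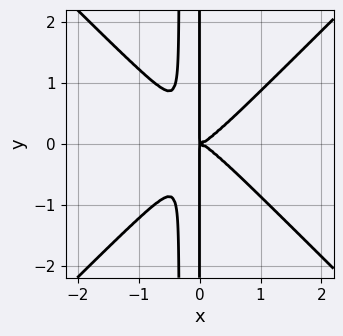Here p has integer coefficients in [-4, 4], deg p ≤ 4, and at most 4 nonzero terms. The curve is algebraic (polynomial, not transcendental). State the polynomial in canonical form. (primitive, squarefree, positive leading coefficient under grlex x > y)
3*x^4 - 3*x^2*y^2 - x*y^2

(a) Degree: a generic line meets the curve in up to 4 points, so deg p = 4.
(b) Symmetries: it's symmetric under y → −y, forcing even powers of y.
(c) Against the integer gridlines: the visible y-axis segment lies entirely on the curve.
(d) These observations pin down the coefficients.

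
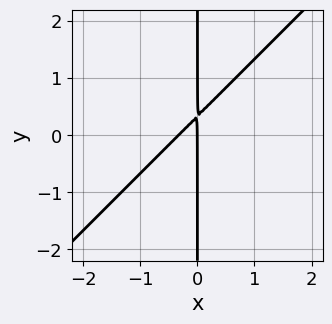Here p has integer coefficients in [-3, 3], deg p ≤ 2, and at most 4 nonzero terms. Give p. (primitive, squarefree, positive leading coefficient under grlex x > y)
The degree is 2 — the shape is more complex than any degree-1 curve.
From the axis intercepts and sections: it crosses the x-axis at the gridline x = 0; every point of the y-axis in the box is on the curve.
These observations pin down the coefficients.

3*x^2 - 3*x*y + x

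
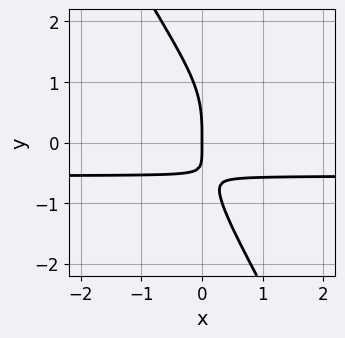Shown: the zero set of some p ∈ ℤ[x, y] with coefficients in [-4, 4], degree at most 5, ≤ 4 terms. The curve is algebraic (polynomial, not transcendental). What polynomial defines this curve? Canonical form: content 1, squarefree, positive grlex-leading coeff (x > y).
2*x*y^3 + y^4 + 3*x*y + 2*x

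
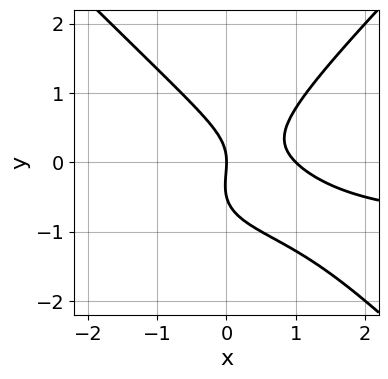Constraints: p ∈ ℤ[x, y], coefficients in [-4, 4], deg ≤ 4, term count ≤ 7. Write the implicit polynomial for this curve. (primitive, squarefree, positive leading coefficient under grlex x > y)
2*x^2*y - 2*y^3 + 2*x^2 - y^2 - 2*x

(a) deg p = 3. The shape is more complex than any degree-2 curve.
(b) From the visible intercepts: one y-axis crossing is at y = 0; among the integer gridlines, it crosses the x-axis at x ∈ {0, 1}.
(c) Matching integer coefficients to the picture gives p.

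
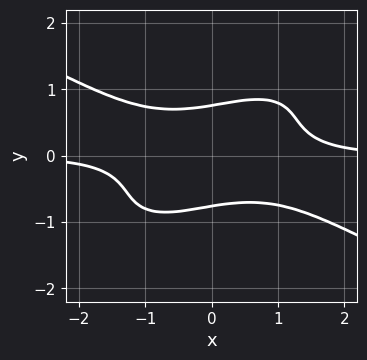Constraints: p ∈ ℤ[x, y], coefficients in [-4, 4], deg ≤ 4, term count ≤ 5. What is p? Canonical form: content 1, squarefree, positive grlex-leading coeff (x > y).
(a) Degree: the shape is more complex than any degree-3 curve, so deg p = 4.
(b) From the axis intercepts and sections: the curve avoids every integer x-axis point in the box.
(c) These observations pin down the coefficients.

x^3*y - 2*x*y^3 + 3*y^4 - 1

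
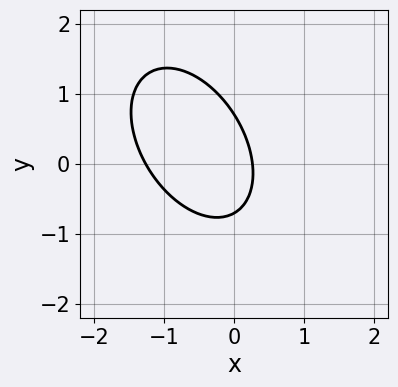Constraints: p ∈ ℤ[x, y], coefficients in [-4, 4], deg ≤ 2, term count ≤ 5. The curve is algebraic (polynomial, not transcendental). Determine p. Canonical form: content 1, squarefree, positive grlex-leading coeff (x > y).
First, degree: a generic line meets the curve in up to 2 points, so deg p = 2.
Finally, the integer polynomial consistent with all of this is the stated p.

3*x^2 + 2*x*y + 2*y^2 + 3*x - 1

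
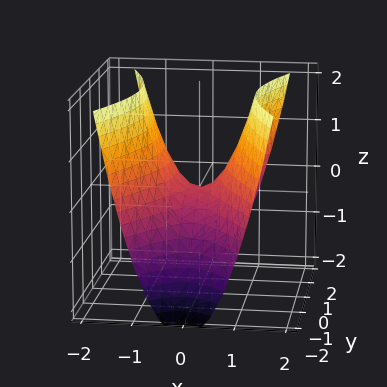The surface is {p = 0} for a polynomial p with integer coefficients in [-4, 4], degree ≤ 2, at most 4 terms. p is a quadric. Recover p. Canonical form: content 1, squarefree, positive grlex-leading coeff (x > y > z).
3*x^2 - y^2 - 2*z

1. Degree: a hyperbolic paraboloid; a quadric, so deg p = 2.
2. Symmetries: it's symmetric under x → −x, forcing even powers of x; it's symmetric under y → −y, forcing even powers of y.
3. Against the integer gridlines: one x-axis crossing is at x = 0; one z-axis crossing is at z = 0.
4. Assembling these constraints gives the stated polynomial.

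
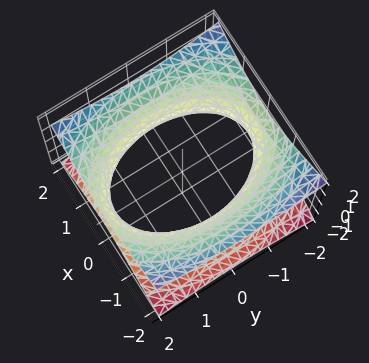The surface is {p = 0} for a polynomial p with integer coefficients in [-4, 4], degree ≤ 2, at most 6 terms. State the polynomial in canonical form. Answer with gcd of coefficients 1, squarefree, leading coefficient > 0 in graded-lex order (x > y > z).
2*x^2 + y^2 - 3*z^2 - 3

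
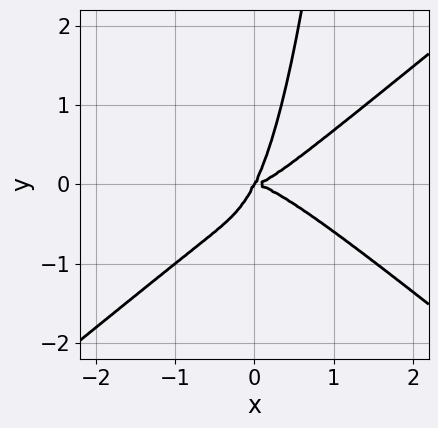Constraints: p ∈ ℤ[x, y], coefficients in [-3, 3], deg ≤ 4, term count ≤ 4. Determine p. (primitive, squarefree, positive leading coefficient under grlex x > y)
2*x^4 - 3*x^2*y^2 - 2*x*y^2 + y^3

(a) Degree: no degree-3 curve has this shape, so deg p = 4.
(b) Checking where it meets the axes: one y-axis crossing is at y = 0; it meets the x-axis at x = 0 (among the integer gridlines).
(c) Matching integer coefficients to the picture gives p.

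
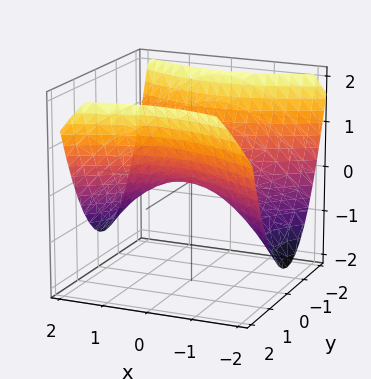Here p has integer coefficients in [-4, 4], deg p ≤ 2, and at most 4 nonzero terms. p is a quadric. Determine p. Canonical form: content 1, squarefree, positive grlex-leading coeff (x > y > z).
x^2 - 2*y^2 + 3*z

First, degree: a hyperbolic paraboloid; a quadric, so deg p = 2.
Next, symmetries: it's symmetric under y → −y, forcing even powers of y; it's symmetric under x → −x, forcing even powers of x.
Then, from the axis intercepts and sections: one x-axis crossing is at x = 0; one y-axis crossing is at y = 0; it crosses the z-axis at the gridline z = 0.
Finally, solving for integer coefficients yields p as stated.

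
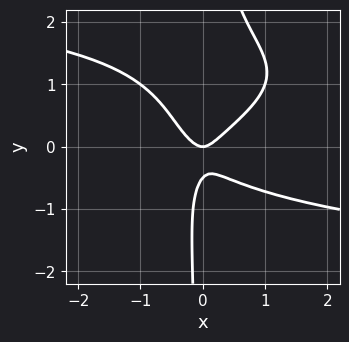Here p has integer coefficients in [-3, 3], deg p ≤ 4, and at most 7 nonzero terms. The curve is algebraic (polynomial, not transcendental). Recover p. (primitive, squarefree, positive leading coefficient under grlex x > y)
3*x*y^3 - 3*x*y^2 + 3*x^2 - 2*y^2 - y

(a) deg p = 4.
(b) From the axis intercepts and sections: it meets the x-axis at x = 0 (among the integer gridlines); one y-axis crossing is at y = 0.
(c) Assembling these constraints gives the stated polynomial.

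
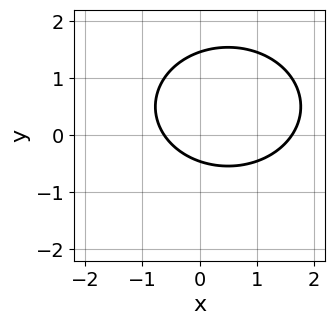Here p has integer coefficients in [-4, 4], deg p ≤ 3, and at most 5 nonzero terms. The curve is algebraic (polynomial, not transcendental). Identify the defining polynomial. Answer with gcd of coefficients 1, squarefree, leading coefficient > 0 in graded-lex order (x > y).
1. The degree is 2 — the shape is more complex than any degree-1 curve.
2. Solving for integer coefficients yields p as stated.

2*x^2 + 3*y^2 - 2*x - 3*y - 2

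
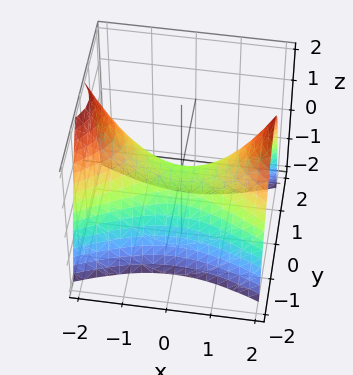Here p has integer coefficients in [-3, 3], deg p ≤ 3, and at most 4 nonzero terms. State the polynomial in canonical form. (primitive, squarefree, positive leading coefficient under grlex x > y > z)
x^2 - 3*y^2 - 2*z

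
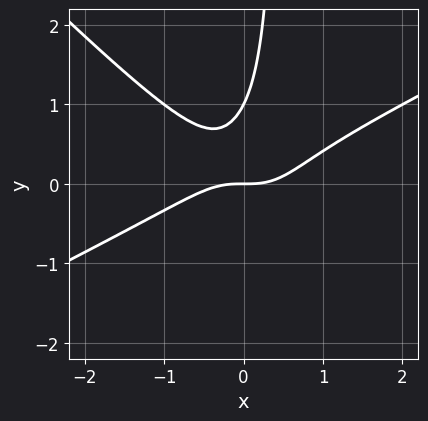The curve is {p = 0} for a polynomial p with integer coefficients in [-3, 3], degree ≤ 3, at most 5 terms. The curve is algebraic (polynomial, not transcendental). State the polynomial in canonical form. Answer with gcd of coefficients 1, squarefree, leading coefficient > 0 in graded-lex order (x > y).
x^3 - x^2*y - 2*x*y^2 + y^2 - y

(a) The degree is 3 — no degree-2 curve has this shape.
(b) From the axis intercepts and sections: the y-axis gridline crossings are at y ∈ {0, 1}; it meets the x-axis at x = 0 (among the integer gridlines).
(c) Assembling these constraints gives the stated polynomial.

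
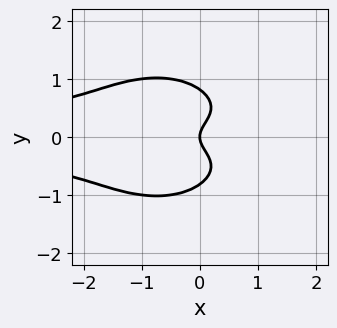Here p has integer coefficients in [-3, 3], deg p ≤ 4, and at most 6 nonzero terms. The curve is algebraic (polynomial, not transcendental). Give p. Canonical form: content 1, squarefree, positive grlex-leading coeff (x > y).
2*x^2*y^2 + 3*y^4 + 2*x*y^2 - 2*y^2 + x

deg p = 4. A generic line meets the curve in up to 4 points.
Symmetries: the y ↦ −y reflection is a symmetry, so y appears only in even powers.
Reading off the gridlines: one x-axis crossing is at x = 0; it meets the y-axis at y = 0 (among the integer gridlines).
The integer polynomial consistent with all of this is the stated p.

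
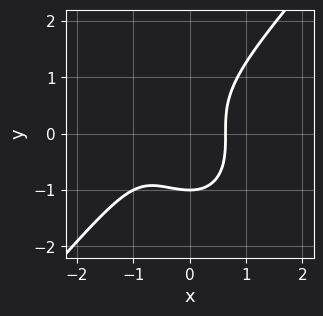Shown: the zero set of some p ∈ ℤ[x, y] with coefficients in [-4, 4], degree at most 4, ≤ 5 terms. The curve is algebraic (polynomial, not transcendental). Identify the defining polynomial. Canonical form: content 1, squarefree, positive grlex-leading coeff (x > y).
3*x^3 - 2*y^3 + 3*x^2 - 2

1. Degree: a generic line meets the curve in up to 3 points, so deg p = 3.
2. Observable constraints: one y-axis crossing is at y = -1.
3. The integer polynomial consistent with all of this is the stated p.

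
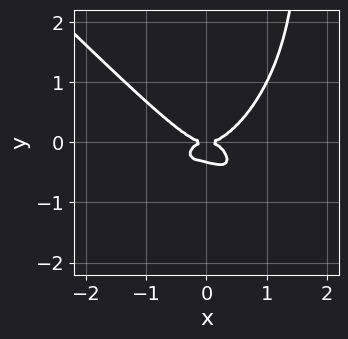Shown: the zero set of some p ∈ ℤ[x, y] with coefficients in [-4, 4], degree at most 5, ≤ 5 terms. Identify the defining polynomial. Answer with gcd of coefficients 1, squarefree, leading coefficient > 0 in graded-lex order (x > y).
1. Degree: no degree-3 curve has this shape, so deg p = 4.
2. Against the integer gridlines: it crosses the x-axis at the gridline x = 0; one y-axis crossing is at y = 0.
3. Assembling these constraints gives the stated polynomial.

2*x^4 + 2*x*y^3 - 3*y^3 - y^2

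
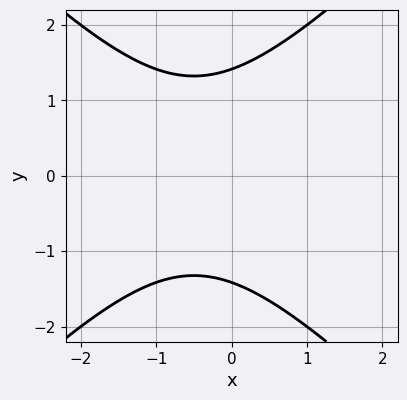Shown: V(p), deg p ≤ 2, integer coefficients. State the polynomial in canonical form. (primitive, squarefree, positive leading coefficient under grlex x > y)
First, deg p = 2. A generic line meets the curve in up to 2 points.
Next, symmetries: it's symmetric under y → −y, forcing even powers of y.
Then, against the integer gridlines: it misses every integer gridline on the x-axis.
Finally, fitting integer coefficients to these (and the overall shape) gives p.

x^2 - y^2 + x + 2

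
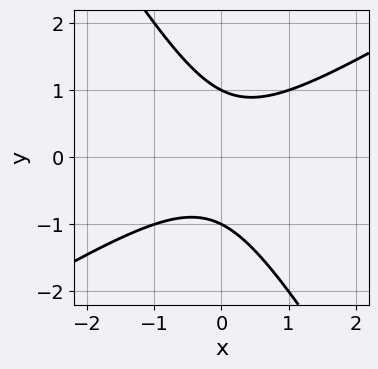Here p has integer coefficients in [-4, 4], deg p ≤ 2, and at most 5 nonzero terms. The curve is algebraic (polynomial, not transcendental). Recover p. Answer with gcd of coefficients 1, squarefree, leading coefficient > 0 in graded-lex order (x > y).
x^2 - x*y - y^2 + 1

First, deg p = 2.
Then, against the integer gridlines: no x-intercept at any integer in the box; among the integer gridlines, it crosses the y-axis at y ∈ {-1, 1}.
Finally, these observations pin down the coefficients.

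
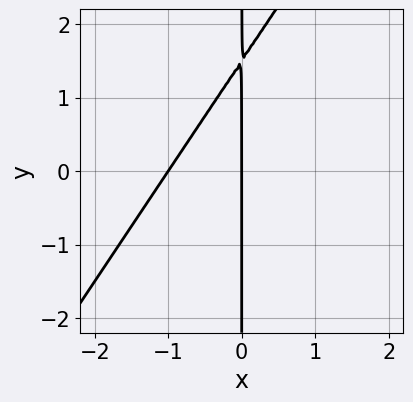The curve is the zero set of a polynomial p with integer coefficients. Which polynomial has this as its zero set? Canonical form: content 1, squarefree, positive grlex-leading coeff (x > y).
Degree: no degree-1 curve has this shape, so deg p = 2.
From the axis intercepts and sections: the visible y-axis segment lies entirely on the curve; the x-axis gridline crossings are at x ∈ {-1, 0}.
Assembling these constraints gives the stated polynomial.

3*x^2 - 2*x*y + 3*x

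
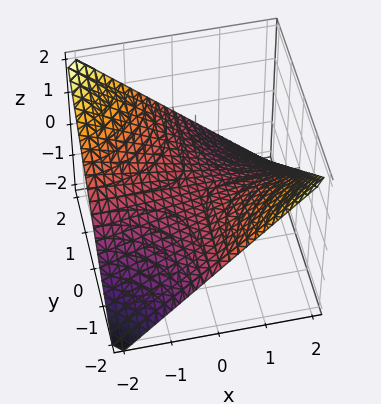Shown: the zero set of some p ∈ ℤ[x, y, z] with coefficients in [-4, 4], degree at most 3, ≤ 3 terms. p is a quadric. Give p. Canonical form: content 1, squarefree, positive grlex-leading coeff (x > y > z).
x*y + 2*z

(a) The degree is 2 — a hyperbolic paraboloid; a quadric.
(b) Observable constraints: it meets the z-axis at z = 0 (among the integer gridlines); the visible x-axis segment lies entirely on the surface.
(c) Assembling these constraints gives the stated polynomial. Check: (0, 2, 0) on the y-axis lies on the surface, and p(0, 2, 0) = 0. ✓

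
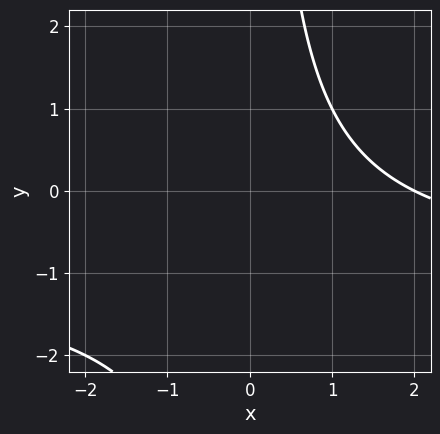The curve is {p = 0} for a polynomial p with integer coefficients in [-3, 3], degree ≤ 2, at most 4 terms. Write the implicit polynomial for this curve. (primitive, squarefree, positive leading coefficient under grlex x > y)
Degree: a generic line meets the curve in up to 2 points, so deg p = 2.
From the axis intercepts and sections: it meets the x-axis at x = 2 (among the integer gridlines); no y-intercept at any integer in the box.
Together with the visible shape, these determine p as stated.

x*y + x - 2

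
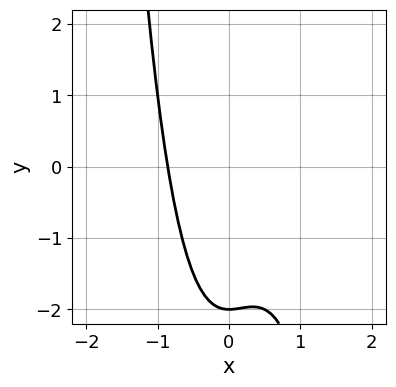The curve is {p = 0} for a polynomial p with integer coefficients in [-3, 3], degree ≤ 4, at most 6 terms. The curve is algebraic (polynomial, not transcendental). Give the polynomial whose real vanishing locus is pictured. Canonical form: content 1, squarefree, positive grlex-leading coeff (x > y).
First, deg p = 3. No degree-2 curve has this shape.
Then, against the integer gridlines: it crosses the y-axis at the gridline y = -2.
Finally, these observations pin down the coefficients.

2*x^3 - x^2 + y + 2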